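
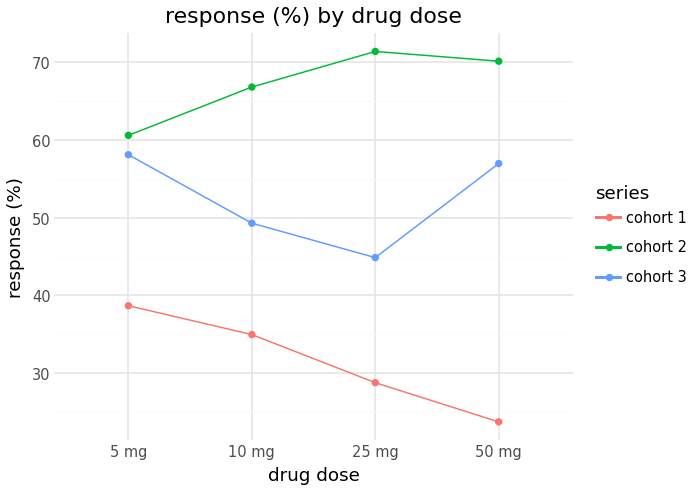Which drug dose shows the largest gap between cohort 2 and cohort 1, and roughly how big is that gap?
50 mg: cohort 2 ≈ 70, cohort 1 ≈ 25 → gap ≈ 45. Next-largest (25 mg) is only ≈ 40.

50 mg, ≈ 45 %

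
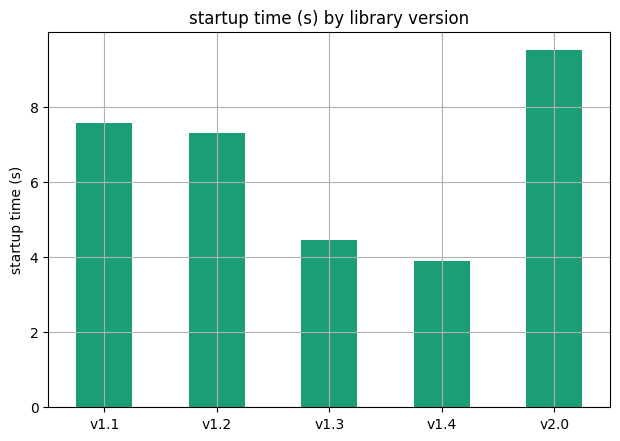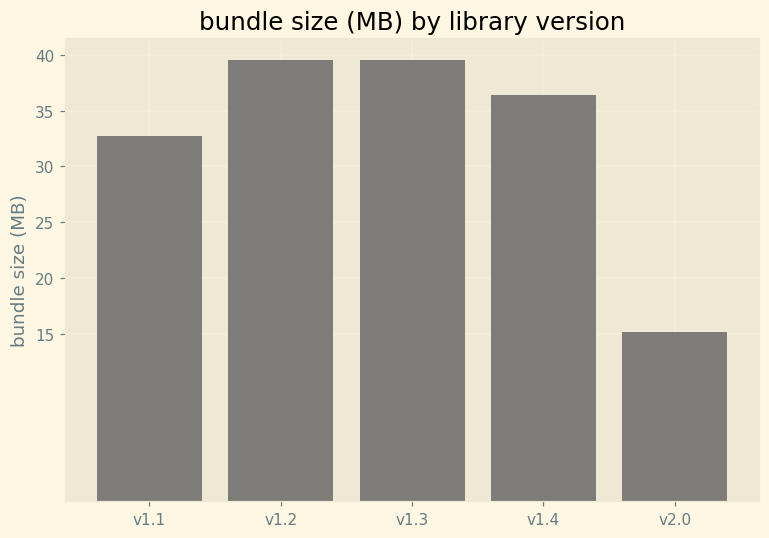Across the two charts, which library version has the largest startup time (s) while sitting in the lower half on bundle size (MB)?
Chart 2 median bundle size (MB) ≈ 35; below-median library versions: v1.1, v2.0. Among those, v2.0 has the highest startup time (s) (≈ 10).

v2.0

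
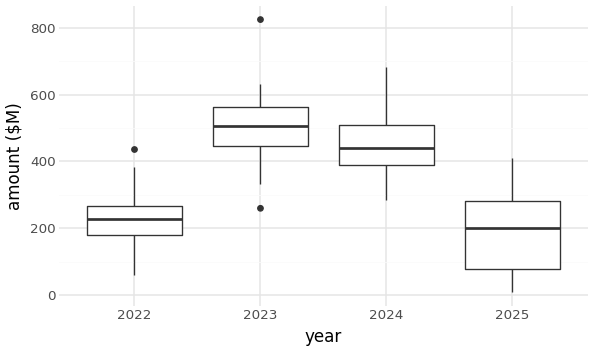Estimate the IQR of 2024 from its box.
≈ 100

Q3 ≈ 500, Q1 ≈ 400; IQR ≈ 100.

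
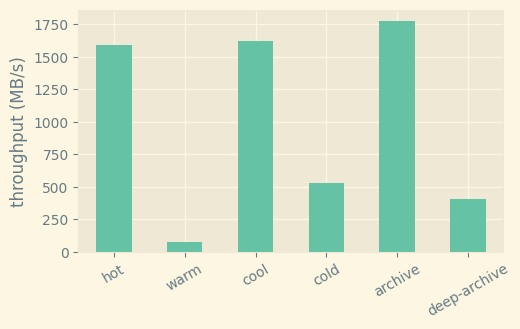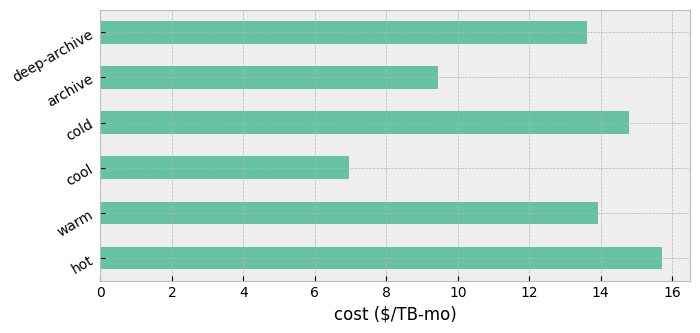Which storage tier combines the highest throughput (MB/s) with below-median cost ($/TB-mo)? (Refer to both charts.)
Chart 2 median cost ($/TB-mo) ≈ 14; below-median storage tiers: cool, archive, deep-archive. Among those, archive has the highest throughput (MB/s) (≈ 1800).

archive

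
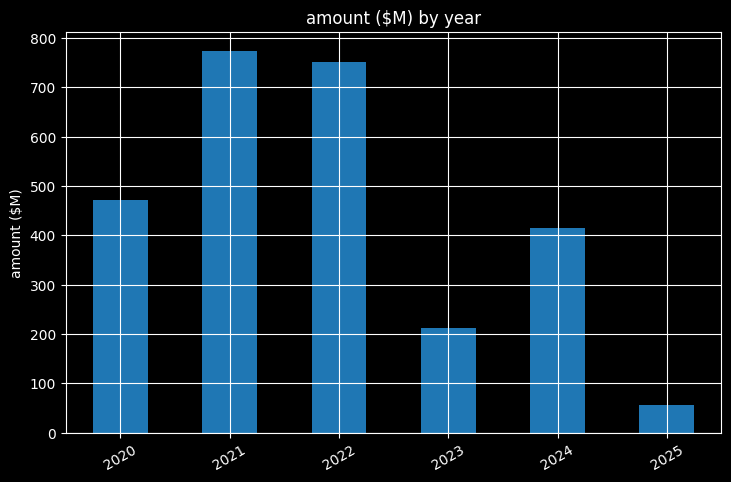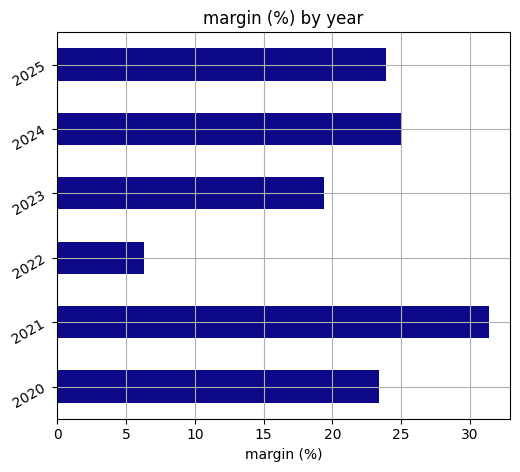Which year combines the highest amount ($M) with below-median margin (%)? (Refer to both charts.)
Chart 2 median margin (%) ≈ 25; below-median years: 2020, 2022, 2023. Among those, 2022 has the highest amount ($M) (≈ 800).

2022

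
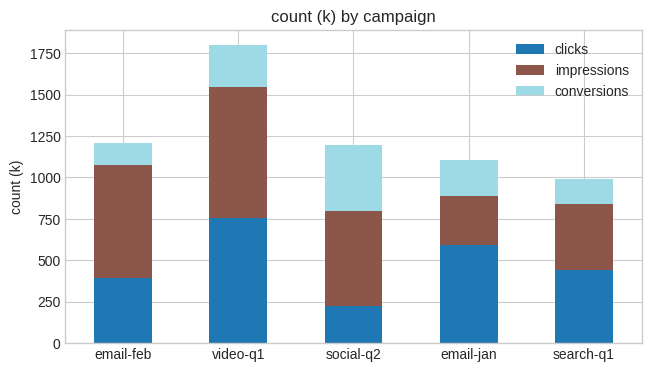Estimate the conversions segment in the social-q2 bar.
≈ 400

conversions top ≈ 1200, bottom ≈ 800; segment ≈ 400.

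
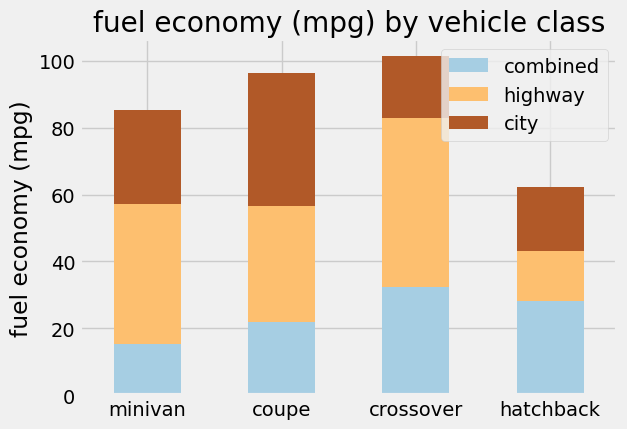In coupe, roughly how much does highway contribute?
≈ 40

highway top ≈ 60, bottom ≈ 20; segment ≈ 40.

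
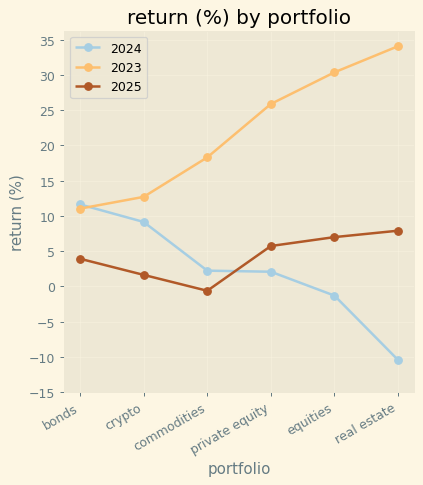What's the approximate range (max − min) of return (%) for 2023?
Max real estate ≈ 35, min bonds ≈ 10; range ≈ 25.

≈ 25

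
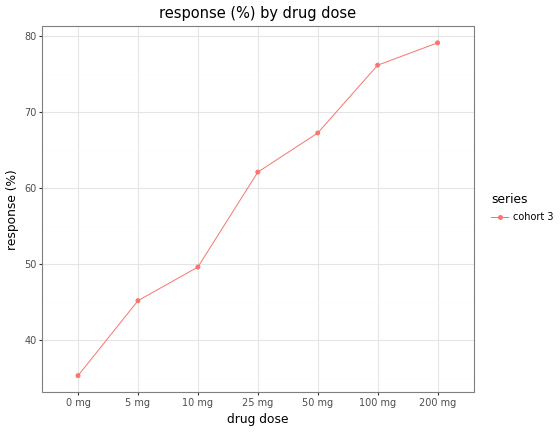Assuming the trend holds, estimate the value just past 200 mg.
≈ 87.5

Last three: 65, 75, 80 → slope ≈ 7.5/step → next ≈ 87.5.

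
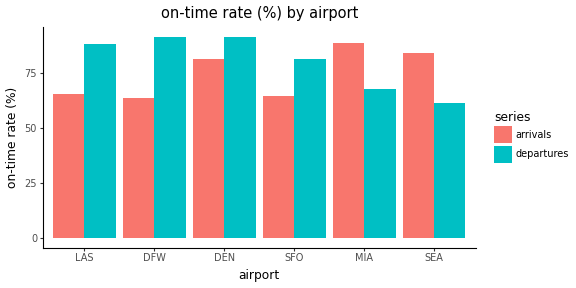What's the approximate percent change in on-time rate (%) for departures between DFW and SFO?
≈ -11.1%

DFW ≈ 90, SFO ≈ 80; (80 − 90) / 90 ≈ -11.1%.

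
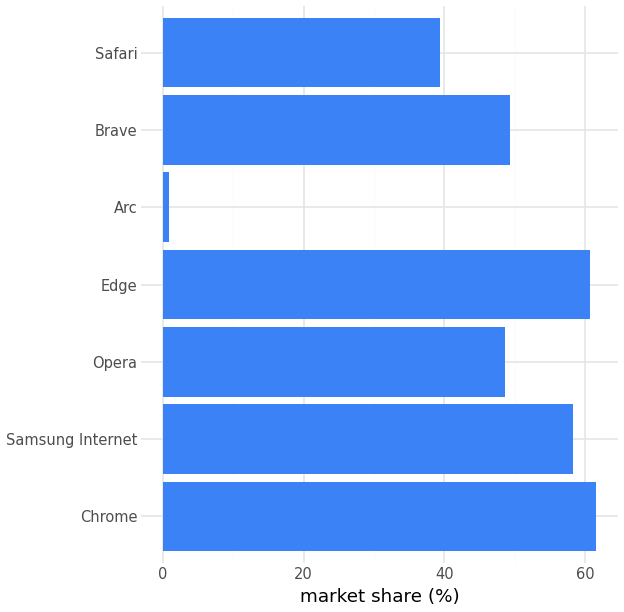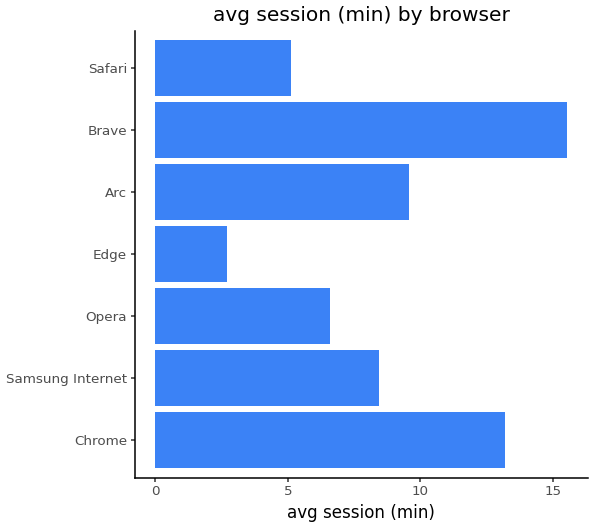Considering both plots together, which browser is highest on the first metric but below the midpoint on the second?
Edge

Chart 2 median avg session (min) ≈ 8; below-median browsers: Opera, Edge, Safari. Among those, Edge has the highest market share (%) (≈ 60).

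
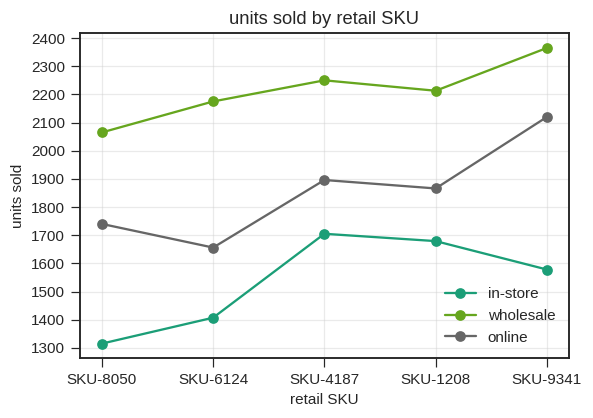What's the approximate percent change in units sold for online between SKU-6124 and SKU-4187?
≈ +11.8%

SKU-6124 ≈ 1700, SKU-4187 ≈ 1900; (1900 − 1700) / 1700 ≈ +11.8%.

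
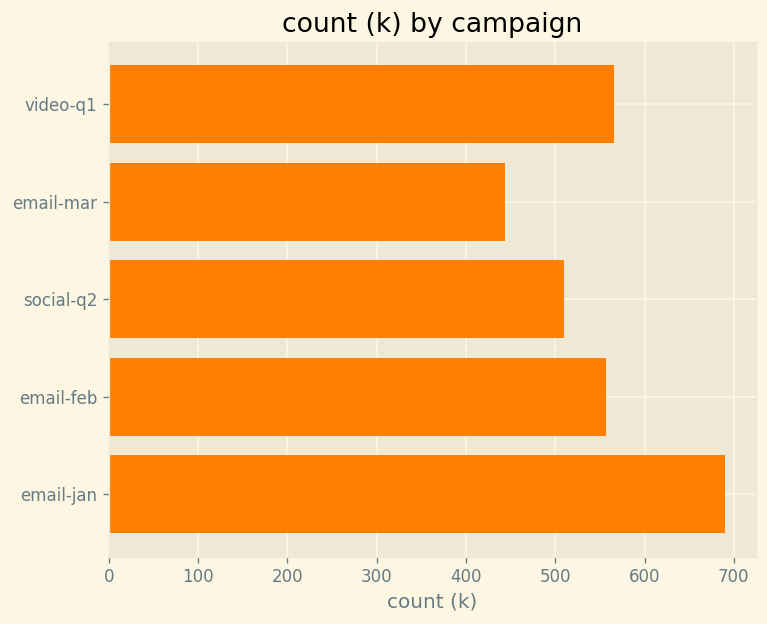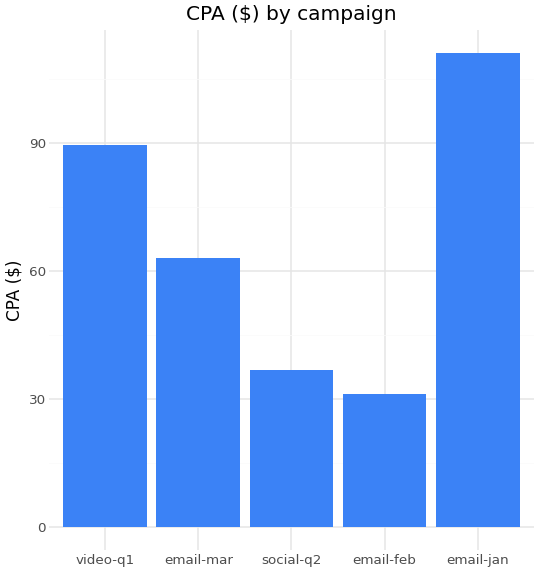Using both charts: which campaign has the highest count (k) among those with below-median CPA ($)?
Chart 2 median CPA ($) ≈ 60; below-median campaigns: social-q2, email-feb. Among those, email-feb has the highest count (k) (≈ 600).

email-feb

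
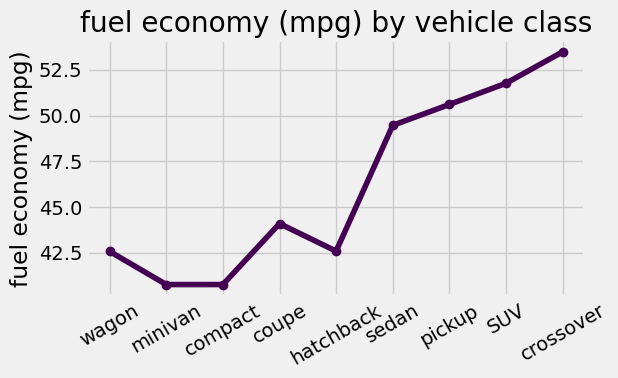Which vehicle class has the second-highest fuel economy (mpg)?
Top 3: crossover ≈ 54, SUV ≈ 52, pickup ≈ 50.

SUV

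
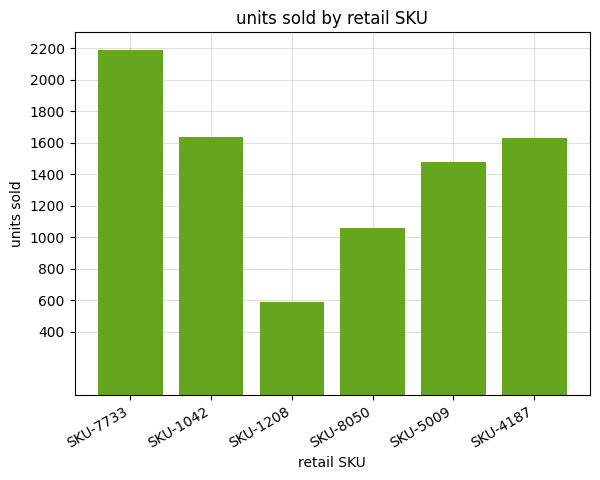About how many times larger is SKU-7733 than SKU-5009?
≈ 1.57×

SKU-7733 ≈ 2200, SKU-5009 ≈ 1400; 2200/1400 ≈ 1.57.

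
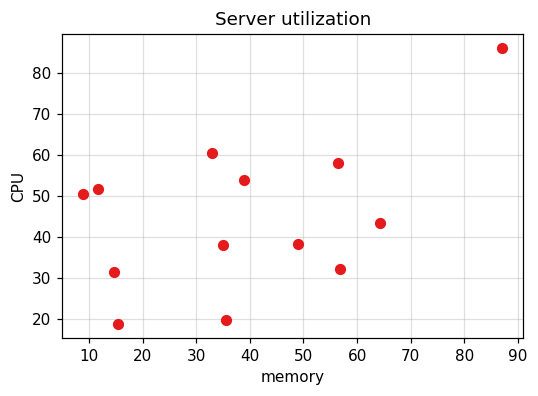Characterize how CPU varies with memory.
positive, moderate

Points are positively correlated; moderate (|r| ≈ 0.5).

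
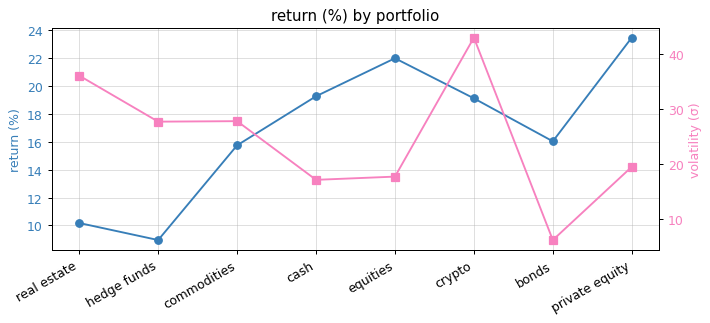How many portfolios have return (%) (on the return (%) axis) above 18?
Above 18: cash, equities, crypto, private equity.

4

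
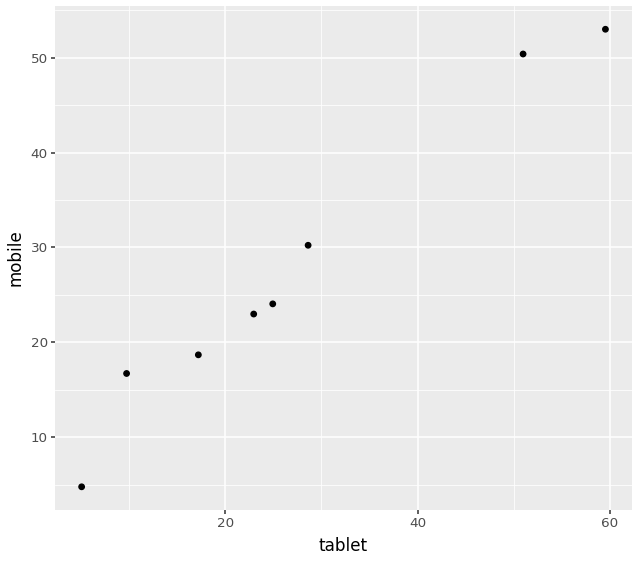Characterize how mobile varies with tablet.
positive, strong

Points are positively correlated; strong (|r| ≈ 1.0).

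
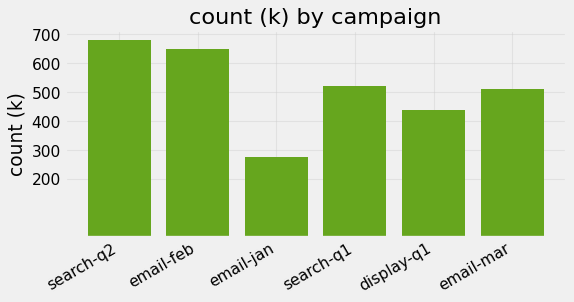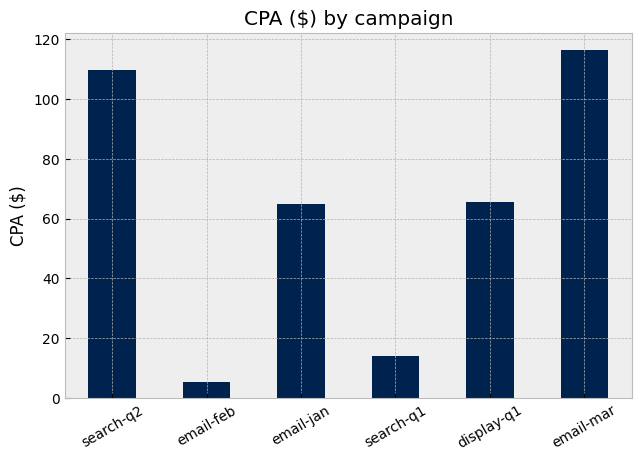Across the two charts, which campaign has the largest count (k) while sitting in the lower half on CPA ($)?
email-feb

Chart 2 median CPA ($) ≈ 60; below-median campaigns: email-feb, email-jan, search-q1. Among those, email-feb has the highest count (k) (≈ 600).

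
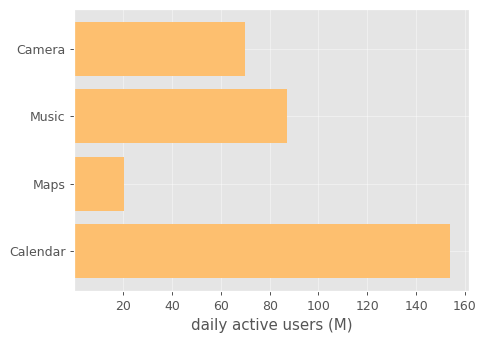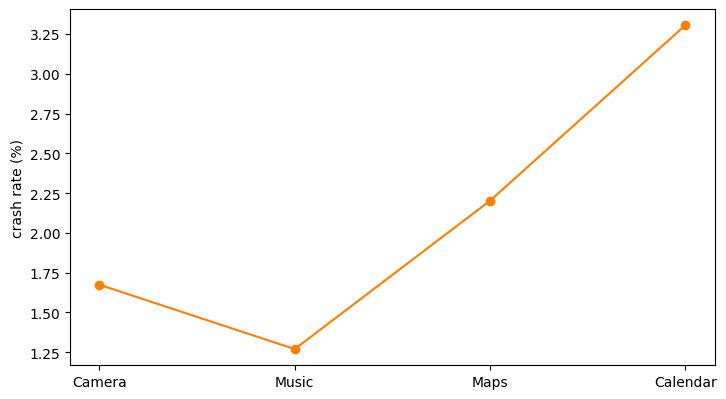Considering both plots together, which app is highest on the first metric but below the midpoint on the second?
Chart 2 median crash rate (%) ≈ 2; below-median apps: Camera, Music. Among those, Music has the highest daily active users (M) (≈ 80).

Music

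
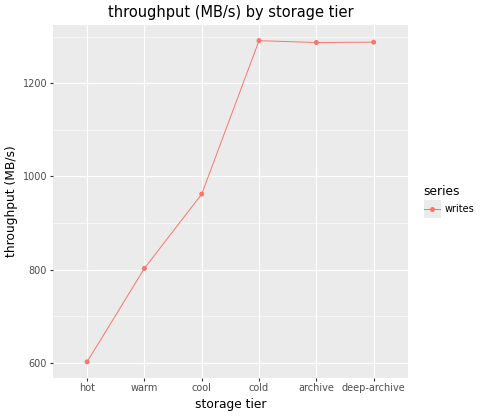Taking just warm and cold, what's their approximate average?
(800 + 1300) / 2 ≈ 1050.

≈ 1050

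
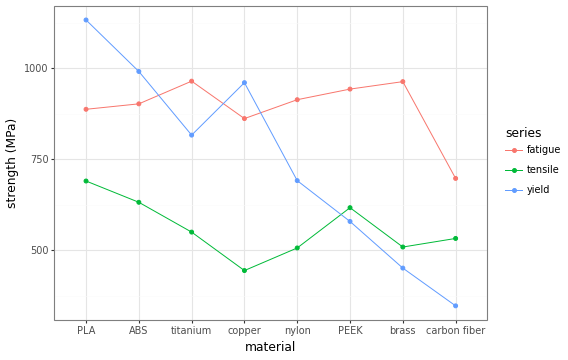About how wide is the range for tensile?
Max PLA ≈ 700, min copper ≈ 400; range ≈ 300.

≈ 300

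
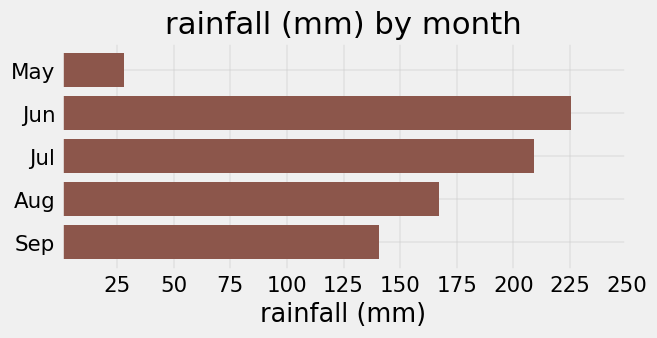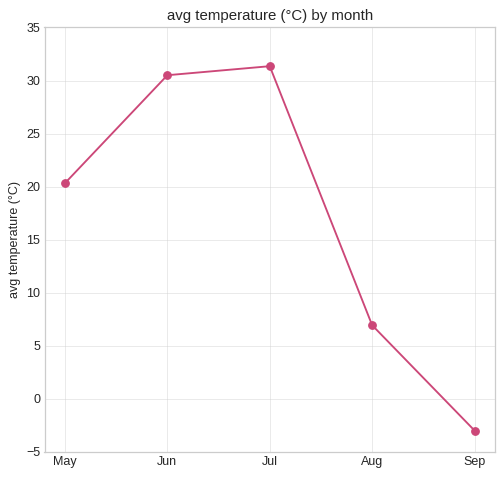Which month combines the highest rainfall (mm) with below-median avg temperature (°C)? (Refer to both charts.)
Aug

Chart 2 median avg temperature (°C) ≈ 20; below-median months: Aug, Sep. Among those, Aug has the highest rainfall (mm) (≈ 175).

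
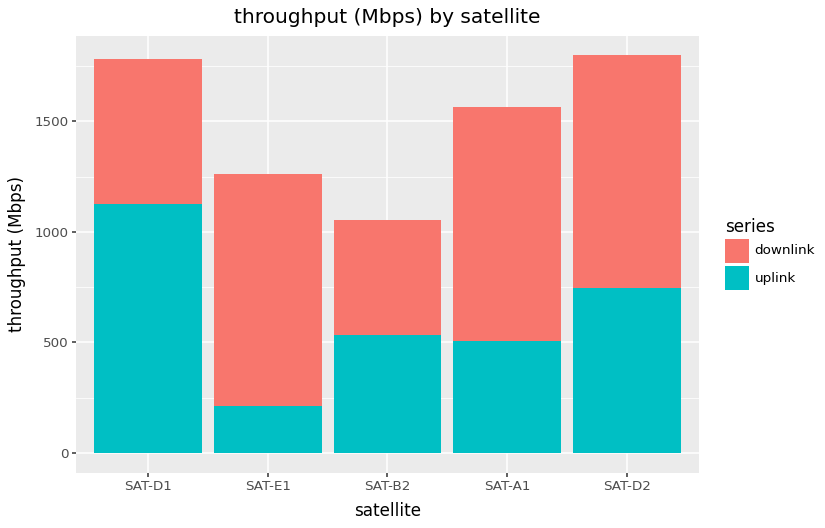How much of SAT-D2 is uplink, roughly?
≈ 800

uplink top ≈ 800, bottom ≈ 0; segment ≈ 800.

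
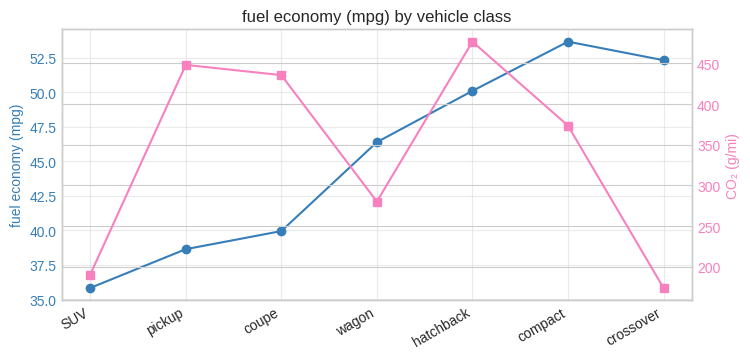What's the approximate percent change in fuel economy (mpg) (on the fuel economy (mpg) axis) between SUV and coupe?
SUV ≈ 36, coupe ≈ 40; (40 − 36) / 36 ≈ +11.1%.

≈ +11.1%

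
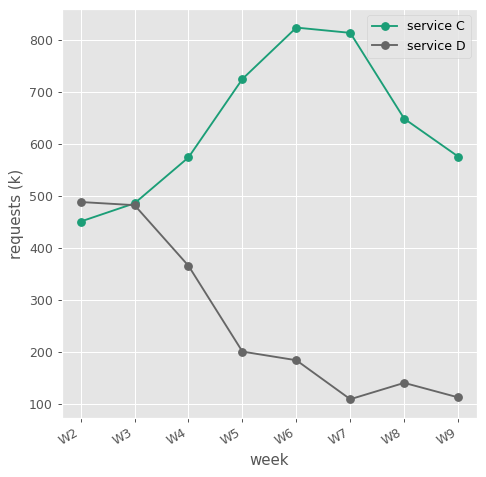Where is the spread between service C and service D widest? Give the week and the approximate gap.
W7: service C ≈ 800, service D ≈ 100 → gap ≈ 700. Next-largest (W6) is only ≈ 600.

W7, ≈ 700 k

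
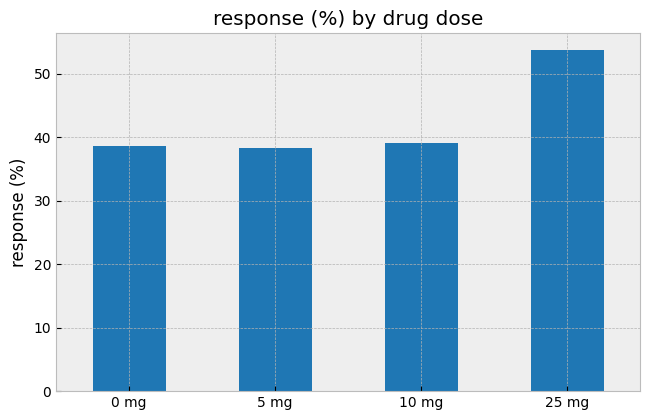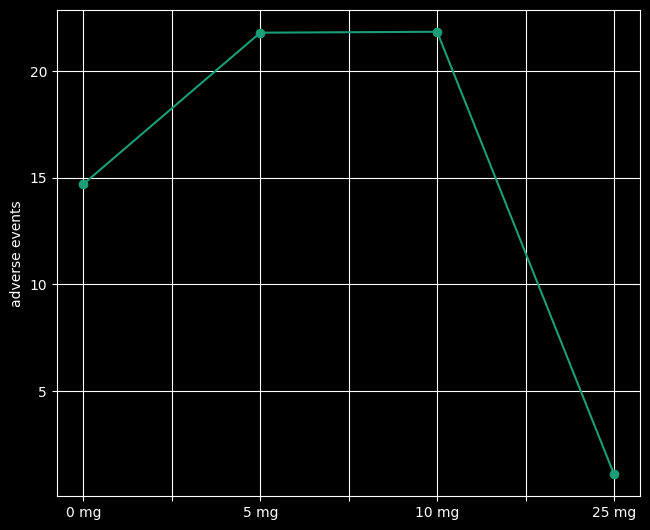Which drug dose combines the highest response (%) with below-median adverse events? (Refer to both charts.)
Chart 2 median adverse events ≈ 20; below-median drug doses: 0 mg, 25 mg. Among those, 25 mg has the highest response (%) (≈ 55).

25 mg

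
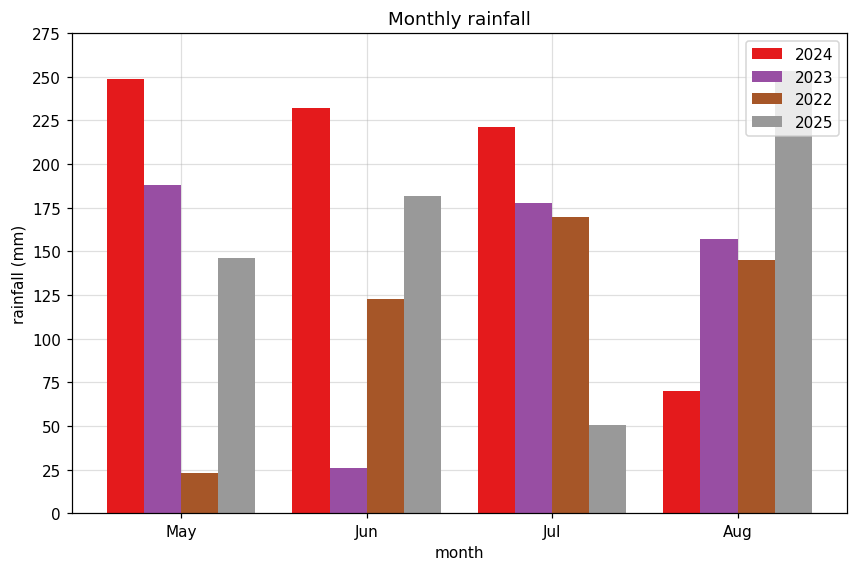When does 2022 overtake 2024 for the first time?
Jul: 2022 ≈ 175 vs 2024 ≈ 225 (not yet); Aug: 2022 ≈ 150 vs 2024 ≈ 75 (first crossover).

Aug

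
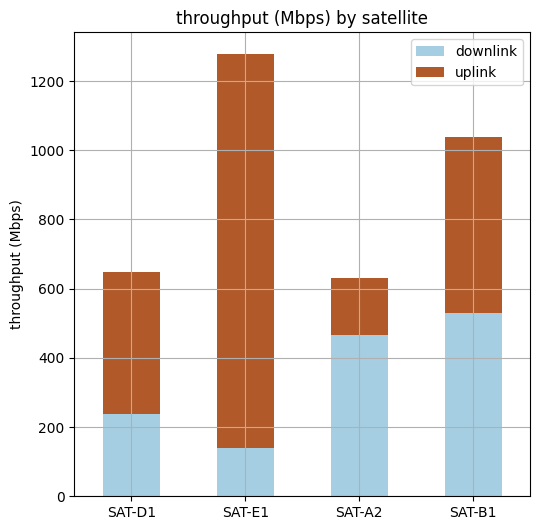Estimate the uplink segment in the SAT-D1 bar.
≈ 400

uplink top ≈ 600, bottom ≈ 200; segment ≈ 400.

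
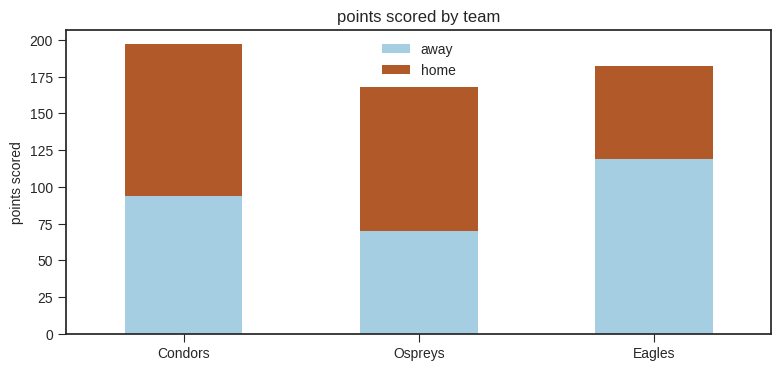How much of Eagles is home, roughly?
home top ≈ 180, bottom ≈ 120; segment ≈ 60.

≈ 60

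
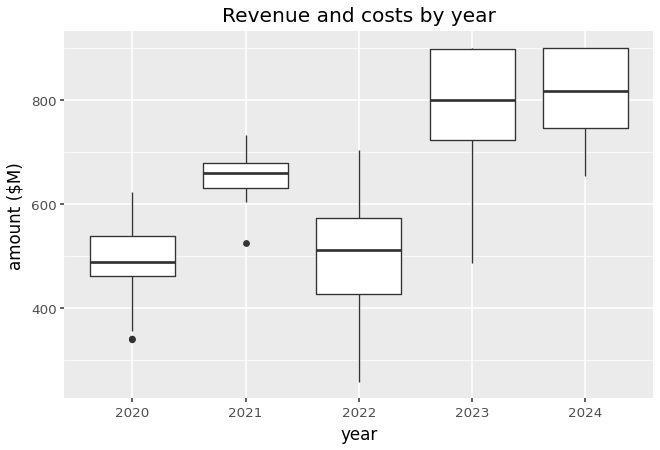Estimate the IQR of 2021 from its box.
Q3 ≈ 700, Q1 ≈ 650; IQR ≈ 50.

≈ 50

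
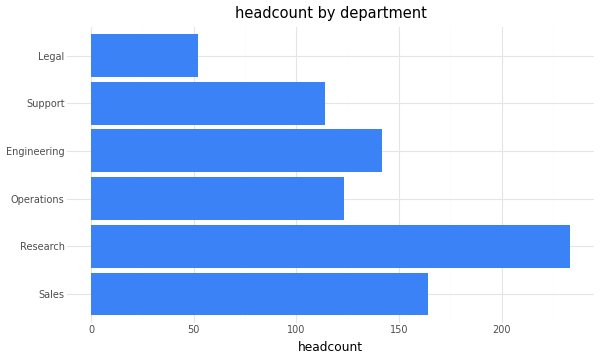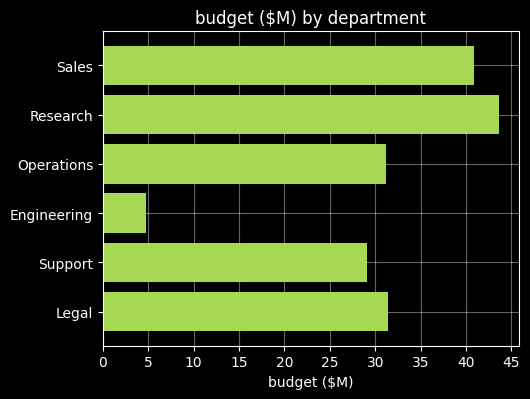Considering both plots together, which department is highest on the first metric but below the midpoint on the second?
Chart 2 median budget ($M) ≈ 30; below-median departments: Operations, Engineering, Support. Among those, Engineering has the highest headcount (≈ 150).

Engineering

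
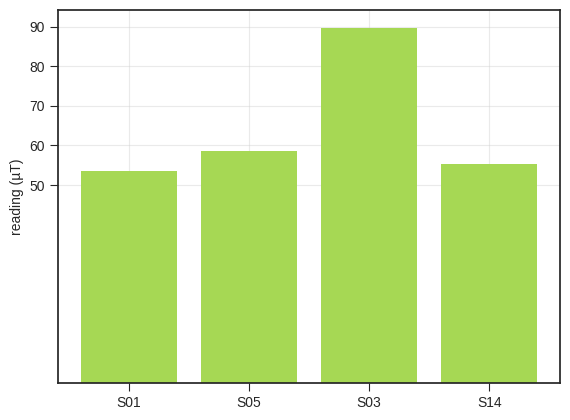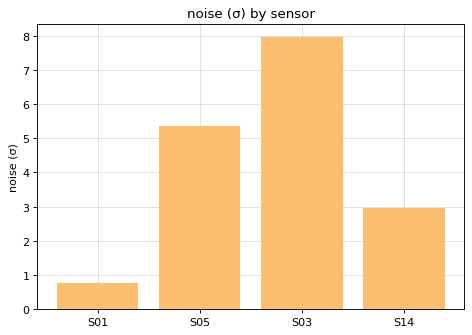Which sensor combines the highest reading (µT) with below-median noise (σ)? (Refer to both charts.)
Chart 2 median noise (σ) ≈ 4; below-median sensors: S01, S14. Among those, S14 has the highest reading (µT) (≈ 60).

S14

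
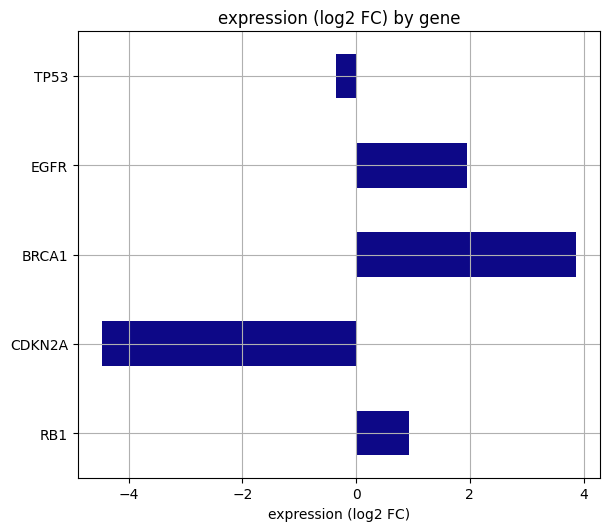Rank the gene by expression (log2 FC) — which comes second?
Top 3: BRCA1 ≈ 4, EGFR ≈ 2, RB1 ≈ 1.

EGFR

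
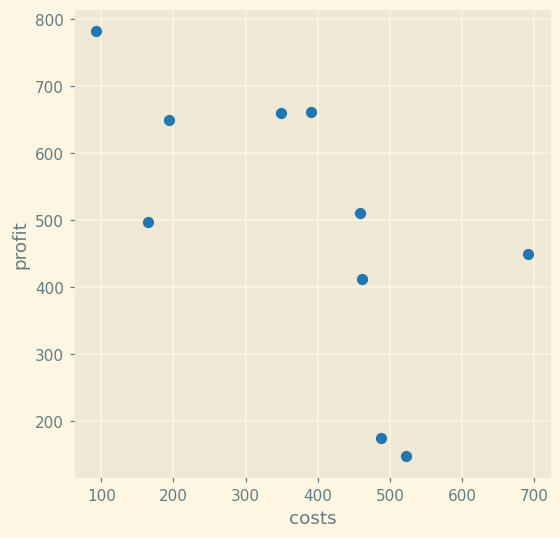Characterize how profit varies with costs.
negative, moderate

Points are negatively correlated; moderate (|r| ≈ 0.6).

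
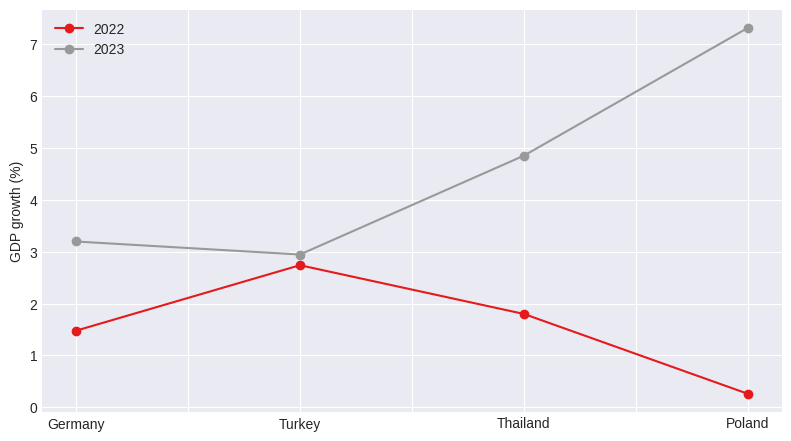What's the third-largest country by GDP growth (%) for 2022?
Top 4 for 2022: Turkey ≈ 3, Thailand ≈ 2, Germany ≈ 1, Poland ≈ 0.

Germany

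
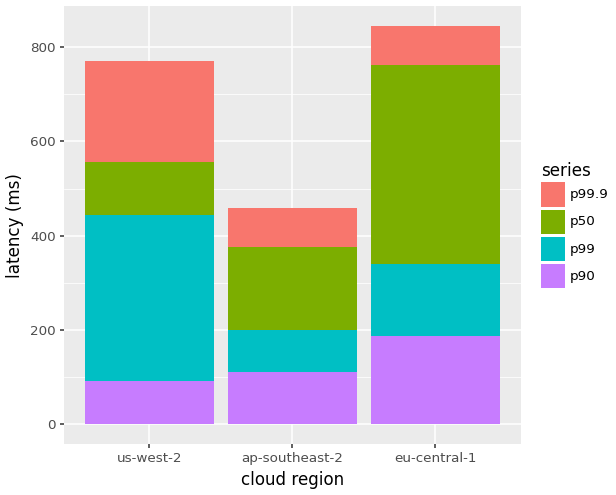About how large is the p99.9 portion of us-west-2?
≈ 200

p99.9 top ≈ 800, bottom ≈ 600; segment ≈ 200.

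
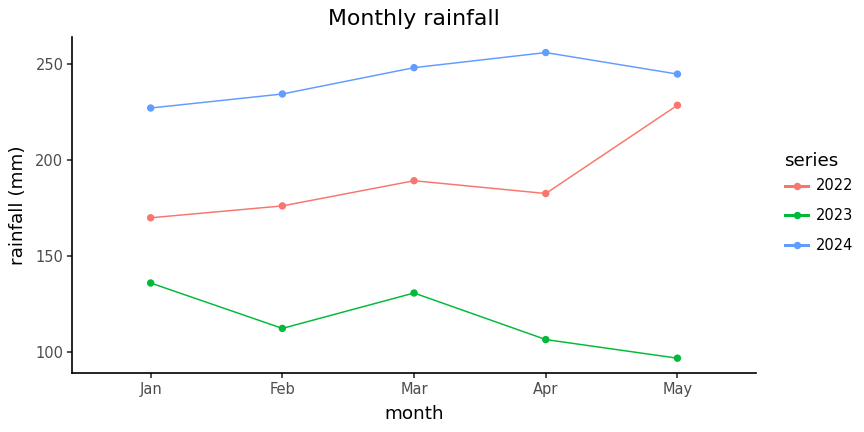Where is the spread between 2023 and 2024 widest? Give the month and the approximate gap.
Apr: 2023 ≈ 100, 2024 ≈ 260 → gap ≈ 160. Next-largest (May) is only ≈ 140.

Apr, ≈ 160 mm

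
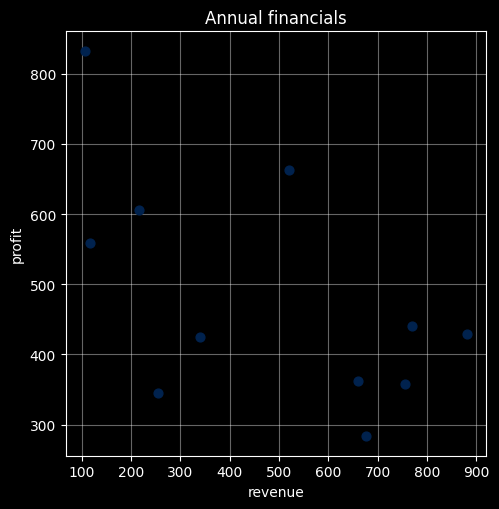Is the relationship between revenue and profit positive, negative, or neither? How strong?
negative, moderate

Points are negatively correlated; moderate (|r| ≈ 0.6).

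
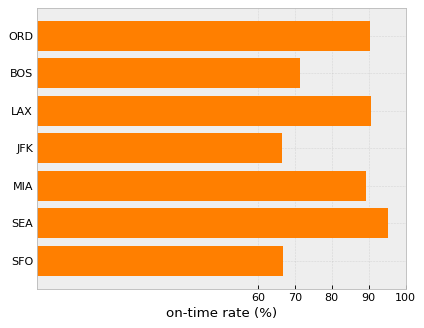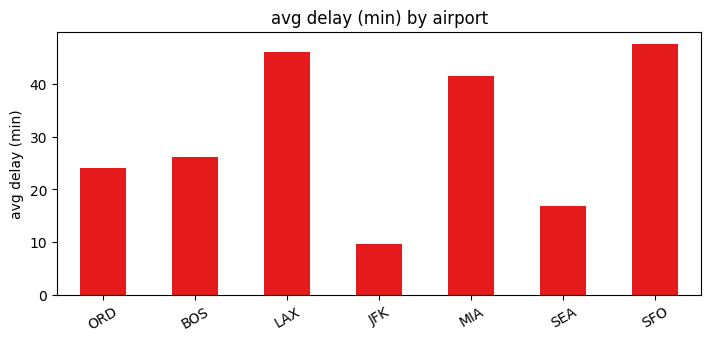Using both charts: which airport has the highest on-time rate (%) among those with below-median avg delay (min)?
SEA

Chart 2 median avg delay (min) ≈ 25; below-median airports: ORD, JFK, SEA. Among those, SEA has the highest on-time rate (%) (≈ 100).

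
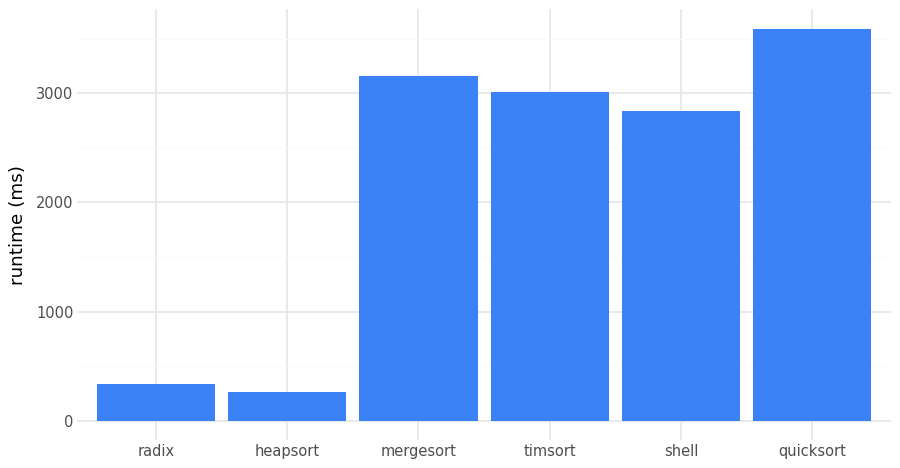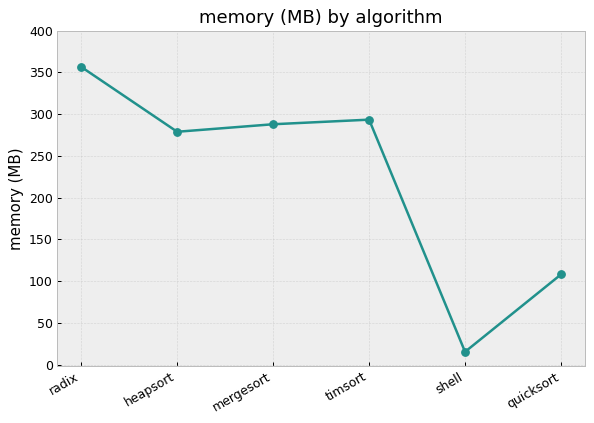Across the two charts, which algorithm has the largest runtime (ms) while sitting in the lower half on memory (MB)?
quicksort

Chart 2 median memory (MB) ≈ 300; below-median algorithms: heapsort, shell, quicksort. Among those, quicksort has the highest runtime (ms) (≈ 3500).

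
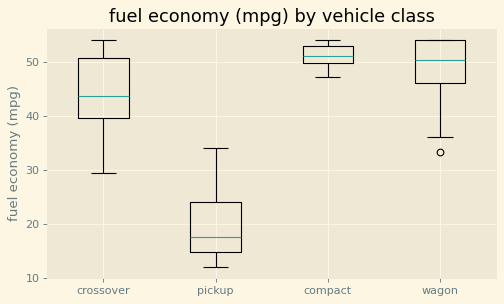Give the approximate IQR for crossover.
Q3 ≈ 50, Q1 ≈ 40; IQR ≈ 10.

≈ 10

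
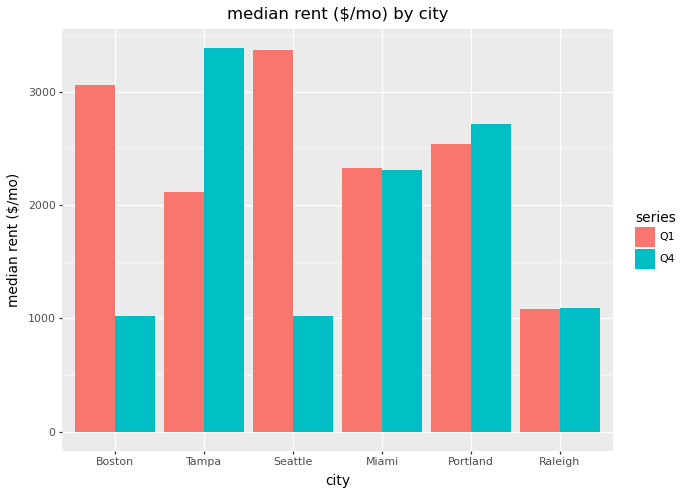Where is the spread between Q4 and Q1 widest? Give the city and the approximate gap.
Seattle, ≈ 2500 $/mo

Seattle: Q4 ≈ 1000, Q1 ≈ 3500 → gap ≈ 2500. Next-largest (Boston) is only ≈ 2000.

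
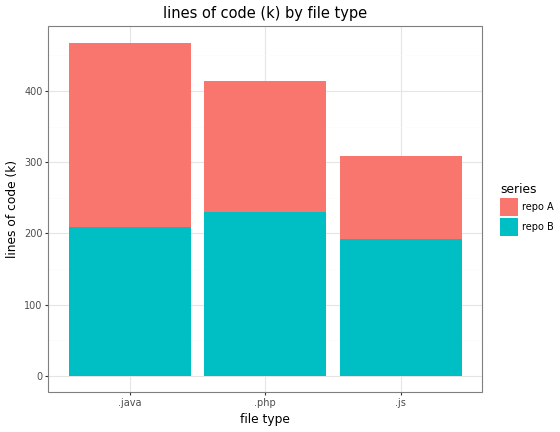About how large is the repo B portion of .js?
repo B top ≈ 200, bottom ≈ 0; segment ≈ 200.

≈ 200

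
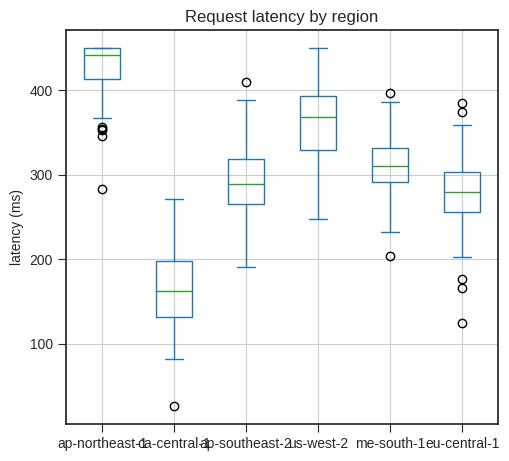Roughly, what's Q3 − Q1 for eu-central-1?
≈ 50

Q3 ≈ 300, Q1 ≈ 250; IQR ≈ 50.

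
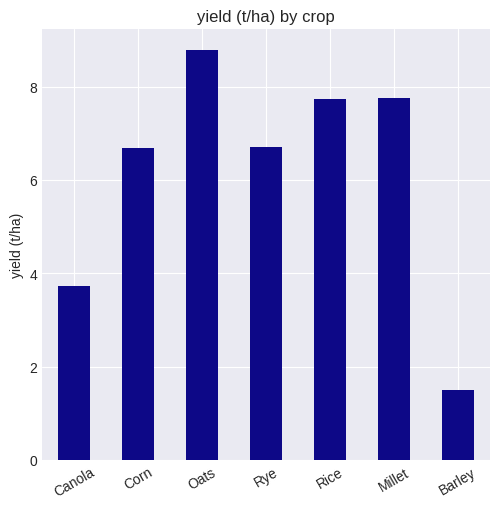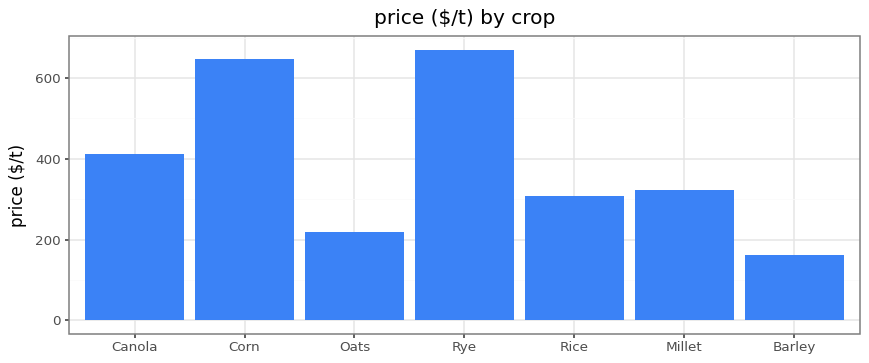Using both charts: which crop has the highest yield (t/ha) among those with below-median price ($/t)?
Chart 2 median price ($/t) ≈ 300; below-median crops: Oats, Rice, Barley. Among those, Oats has the highest yield (t/ha) (≈ 9).

Oats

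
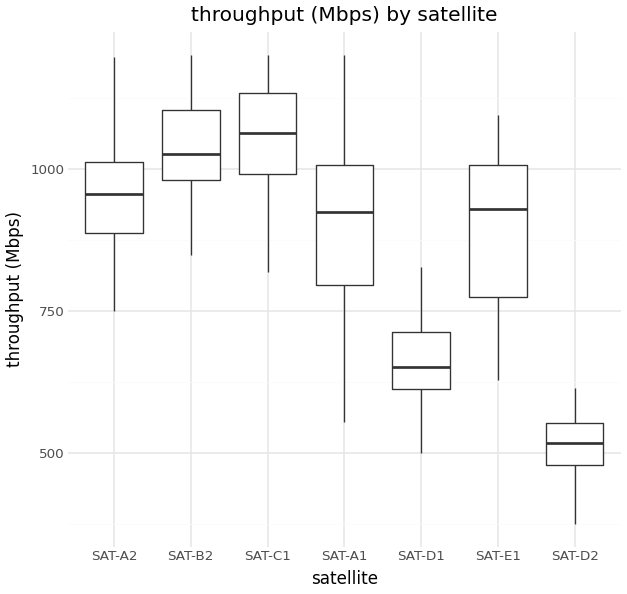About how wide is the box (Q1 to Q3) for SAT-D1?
Q3 ≈ 700, Q1 ≈ 600; IQR ≈ 100.

≈ 100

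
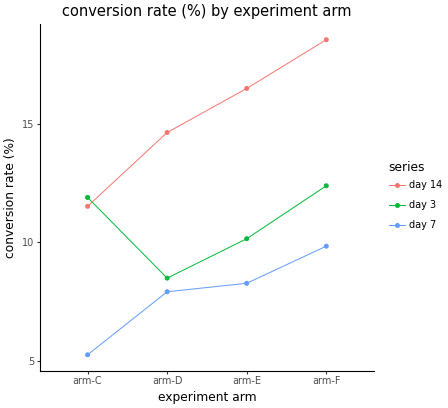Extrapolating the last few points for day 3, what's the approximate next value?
Last three: 8, 10, 12 → slope ≈ 2/step → next ≈ 14.

≈ 14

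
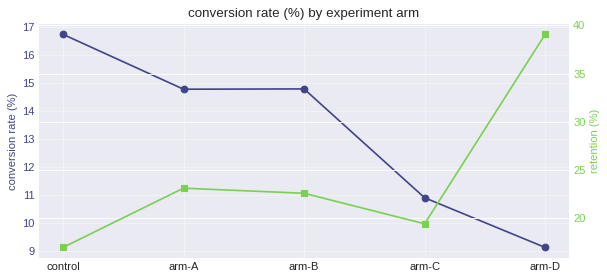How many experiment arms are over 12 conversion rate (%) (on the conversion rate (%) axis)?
3

Above 12: control, arm-A, arm-B.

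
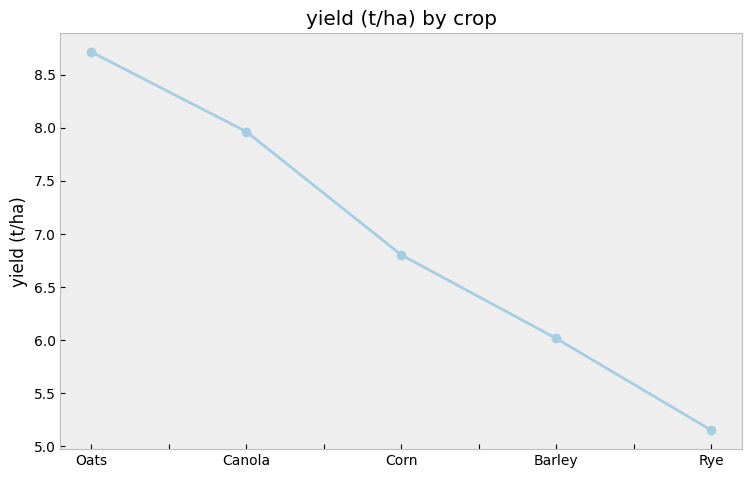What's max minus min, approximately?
Max Oats ≈ 8.5, min Rye ≈ 5.0; range ≈ 3.5.

≈ 3.5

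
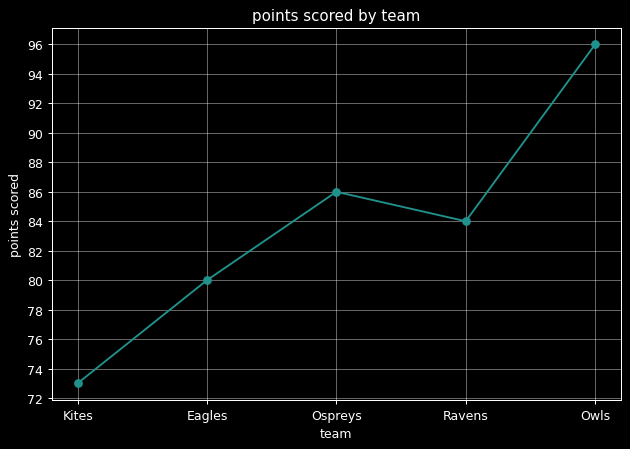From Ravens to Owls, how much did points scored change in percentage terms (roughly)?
Ravens ≈ 84, Owls ≈ 96; (96 − 84) / 84 ≈ +14.3%.

≈ +14.3%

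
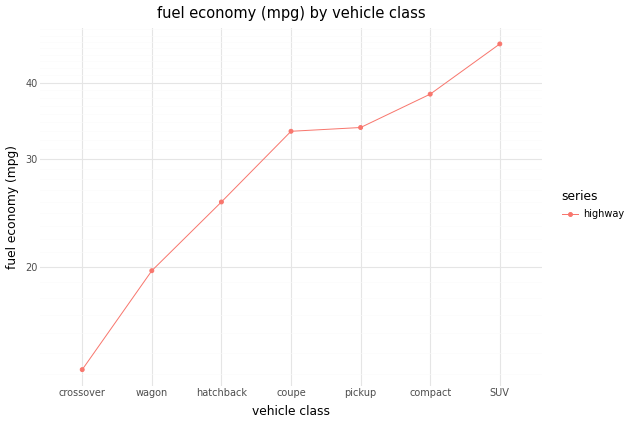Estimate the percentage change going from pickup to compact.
≈ +14.3%

pickup ≈ 35, compact ≈ 40; (40 − 35) / 35 ≈ +14.3%.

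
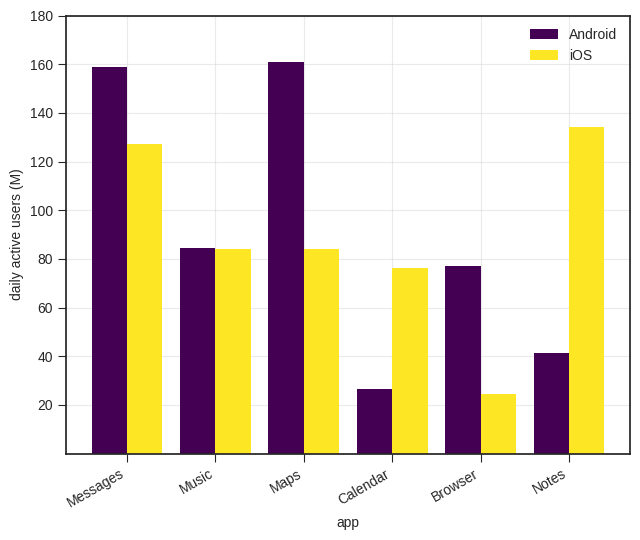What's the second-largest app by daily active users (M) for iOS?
Messages

Top 3 for iOS: Notes ≈ 140, Messages ≈ 120, Maps ≈ 80.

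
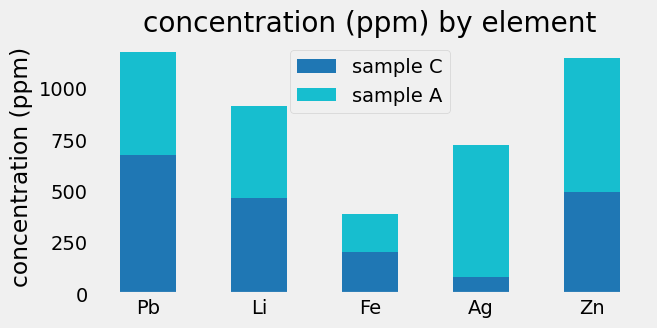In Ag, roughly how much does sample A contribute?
sample A top ≈ 700, bottom ≈ 100; segment ≈ 600.

≈ 600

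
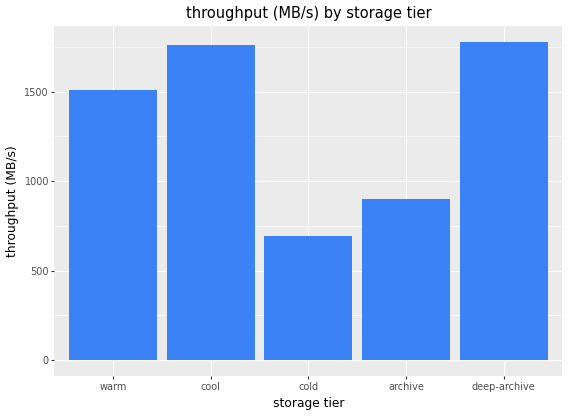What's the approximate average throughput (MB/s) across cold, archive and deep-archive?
(600 + 800 + 1800) / 3 ≈ 1067.

≈ 1067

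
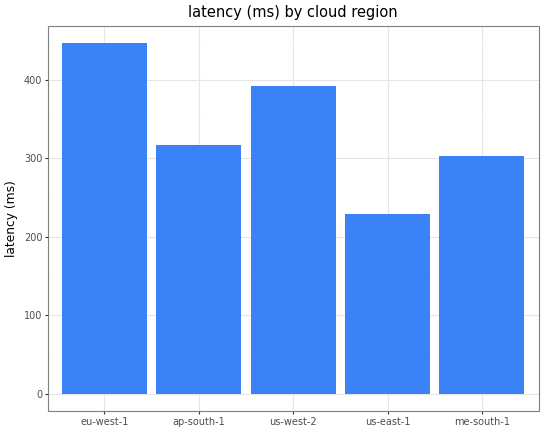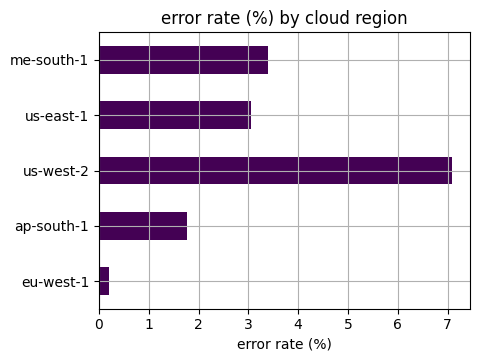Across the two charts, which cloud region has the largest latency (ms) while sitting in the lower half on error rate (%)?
eu-west-1

Chart 2 median error rate (%) ≈ 3; below-median cloud regions: eu-west-1, ap-south-1. Among those, eu-west-1 has the highest latency (ms) (≈ 450).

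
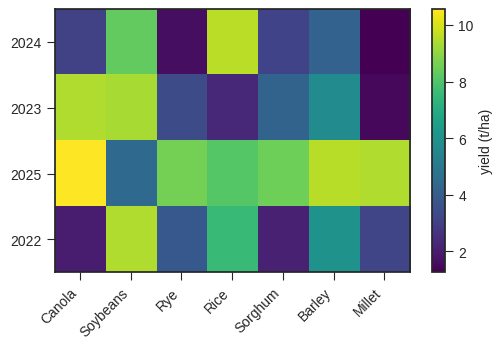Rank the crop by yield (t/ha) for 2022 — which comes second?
Top 3 for 2022: Soybeans ≈ 9, Rice ≈ 8, Barley ≈ 6.

Rice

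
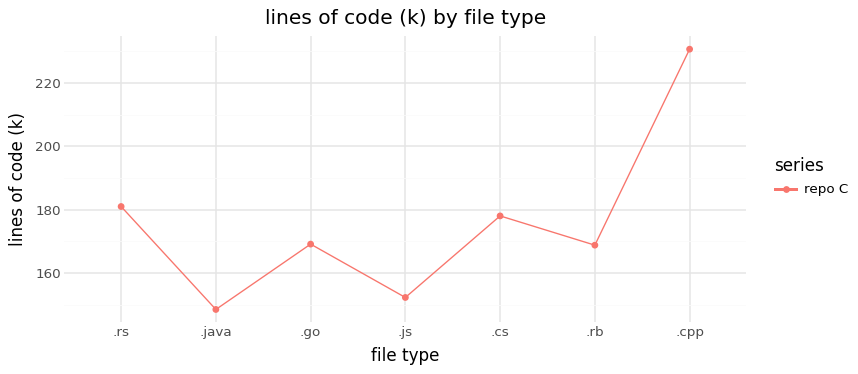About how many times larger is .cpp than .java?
.cpp ≈ 230, .java ≈ 150; 230/150 ≈ 1.53.

≈ 1.53×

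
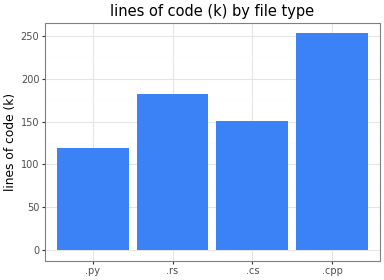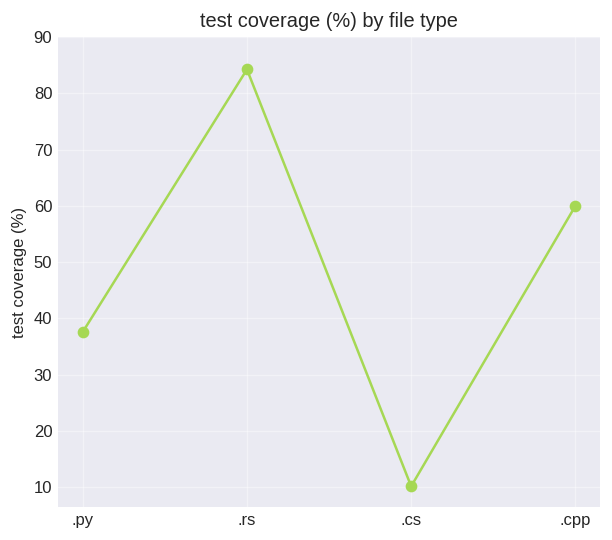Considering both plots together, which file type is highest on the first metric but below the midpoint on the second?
.cs

Chart 2 median test coverage (%) ≈ 50; below-median file types: .py, .cs. Among those, .cs has the highest lines of code (k) (≈ 150).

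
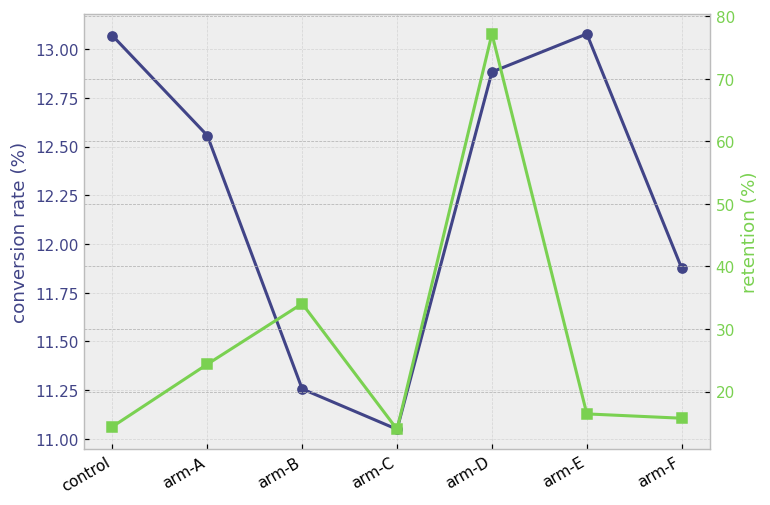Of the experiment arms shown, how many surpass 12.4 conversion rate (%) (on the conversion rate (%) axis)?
Above 12.4: control, arm-A, arm-D, arm-E.

4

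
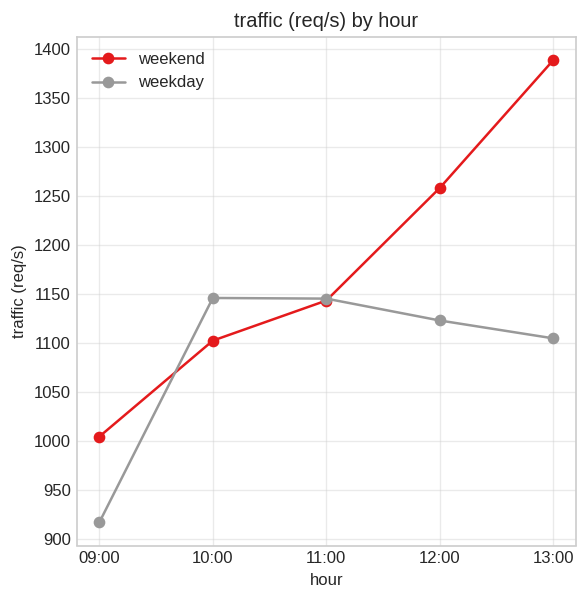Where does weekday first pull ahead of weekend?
09:00: weekday ≈ 900 vs weekend ≈ 1000 (not yet); 10:00: weekday ≈ 1150 vs weekend ≈ 1100 (first crossover).

10:00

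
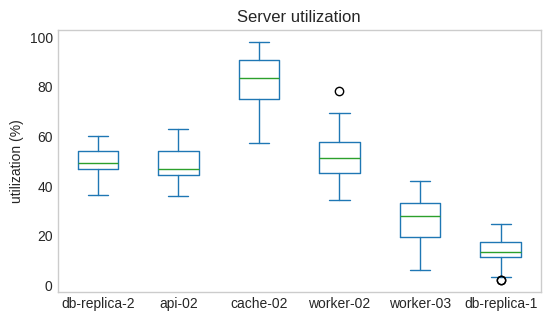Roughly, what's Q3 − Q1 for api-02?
Q3 ≈ 50, Q1 ≈ 40; IQR ≈ 10.

≈ 10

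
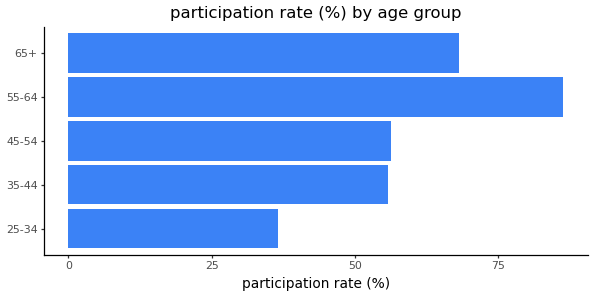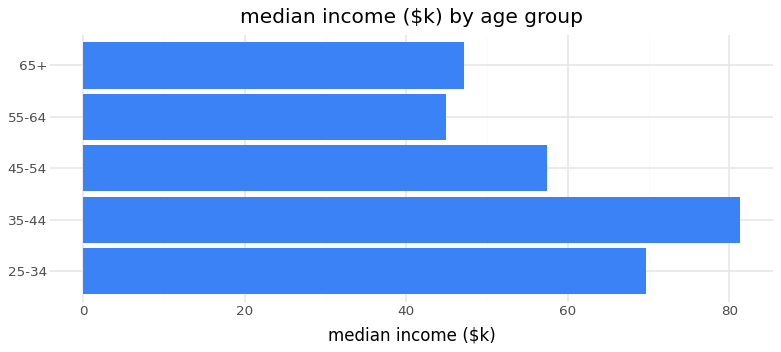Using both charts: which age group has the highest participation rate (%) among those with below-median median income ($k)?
55-64

Chart 2 median median income ($k) ≈ 60; below-median age groups: 55-64, 65+. Among those, 55-64 has the highest participation rate (%) (≈ 90).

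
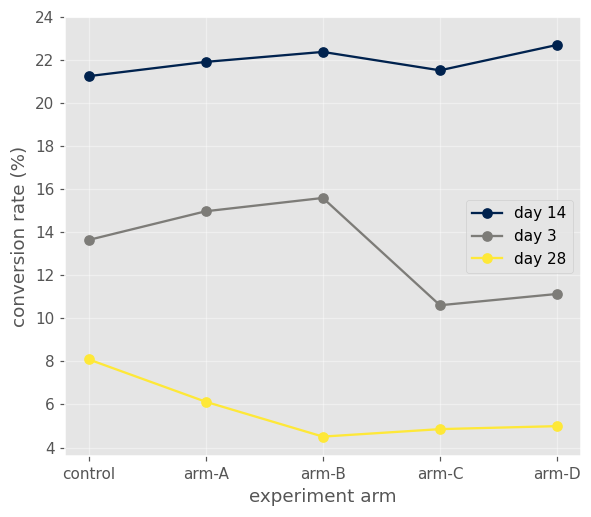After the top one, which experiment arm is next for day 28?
Top 3 for day 28: control ≈ 8, arm-A ≈ 6, arm-D ≈ 4.

arm-A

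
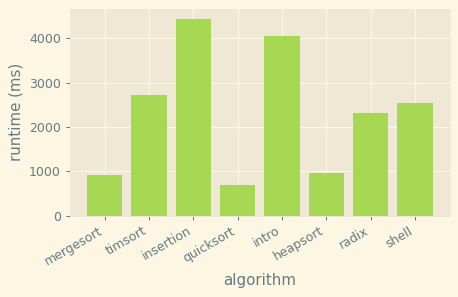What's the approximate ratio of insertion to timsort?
insertion ≈ 4500, timsort ≈ 2500; 4500/2500 ≈ 1.8.

≈ 1.8×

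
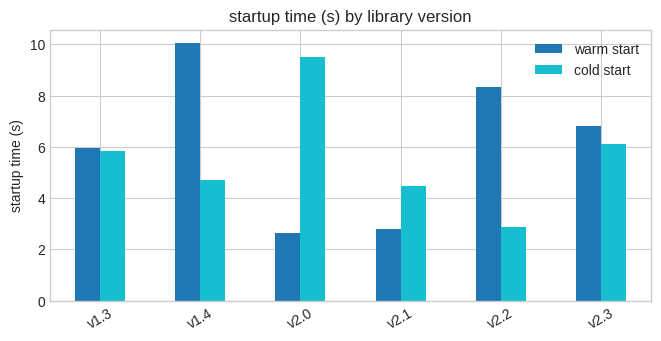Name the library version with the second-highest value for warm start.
Top 3 for warm start: v1.4 ≈ 10, v2.2 ≈ 8, v2.3 ≈ 7.

v2.2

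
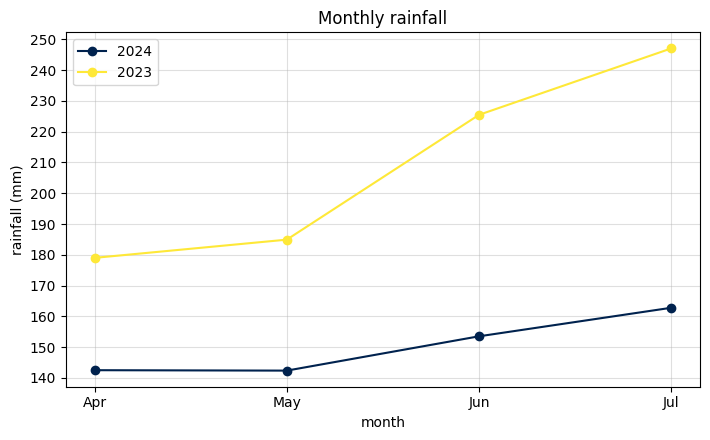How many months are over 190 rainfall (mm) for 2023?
2

Above 190: Jun, Jul.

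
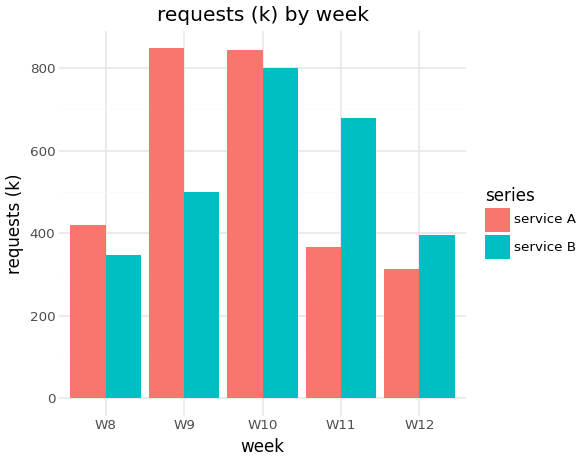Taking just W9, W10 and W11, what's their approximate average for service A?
(800 + 800 + 400) / 3 ≈ 667.

≈ 667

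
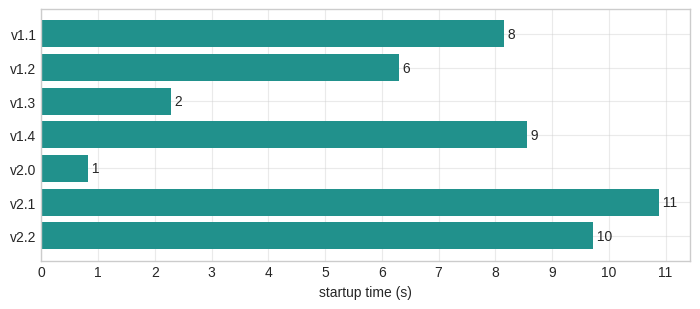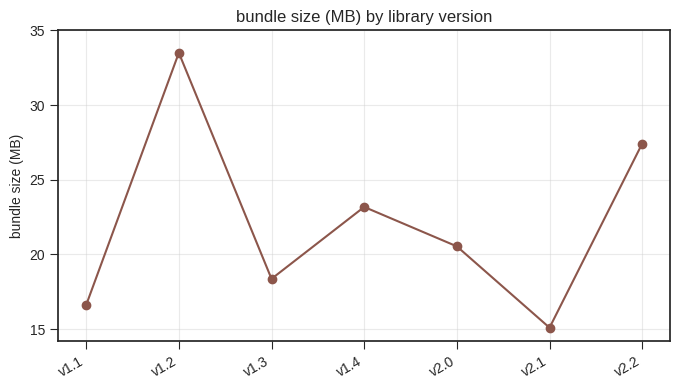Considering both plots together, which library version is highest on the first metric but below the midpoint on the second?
v2.1

Chart 2 median bundle size (MB) ≈ 20; below-median library versions: v1.1, v1.3, v2.1. Among those, v2.1 has the highest startup time (s) (≈ 11).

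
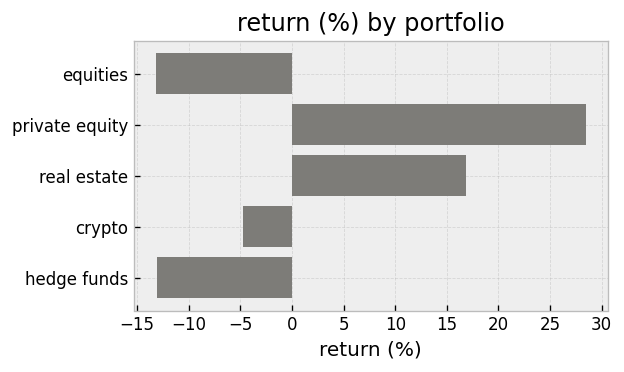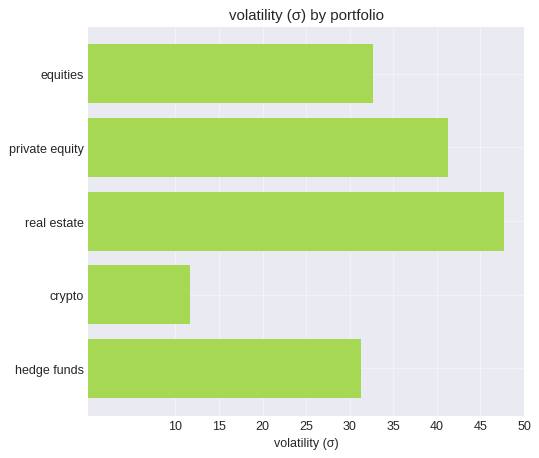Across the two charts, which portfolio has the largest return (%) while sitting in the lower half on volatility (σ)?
Chart 2 median volatility (σ) ≈ 35; below-median portfolios: crypto, hedge funds. Among those, crypto has the highest return (%) (≈ -5).

crypto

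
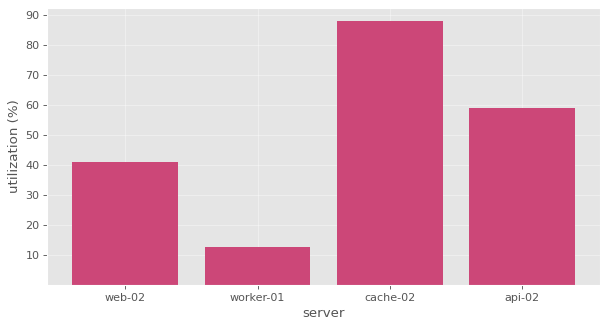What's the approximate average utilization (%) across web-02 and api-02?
(40 + 60) / 2 ≈ 50.

≈ 50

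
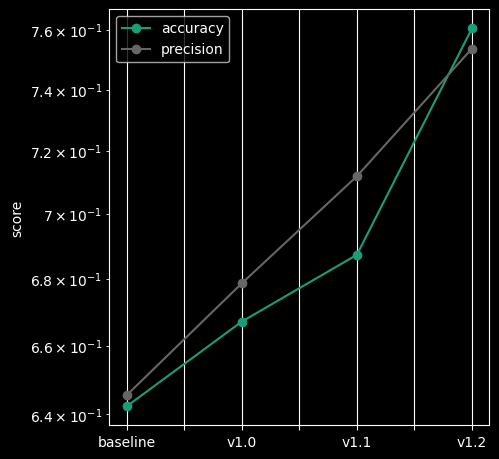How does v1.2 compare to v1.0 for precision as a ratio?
v1.2 ≈ 0.75, v1.0 ≈ 0.68; 0.75/0.68 ≈ 1.1.

≈ 1.1×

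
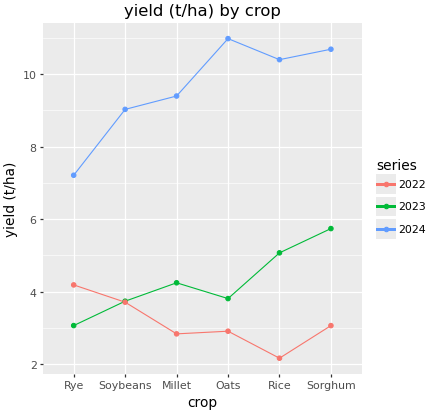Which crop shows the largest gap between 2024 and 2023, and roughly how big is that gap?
Oats, ≈ 7 t/ha

Oats: 2024 ≈ 11, 2023 ≈ 4 → gap ≈ 7. Next-largest (Rice) is only ≈ 5.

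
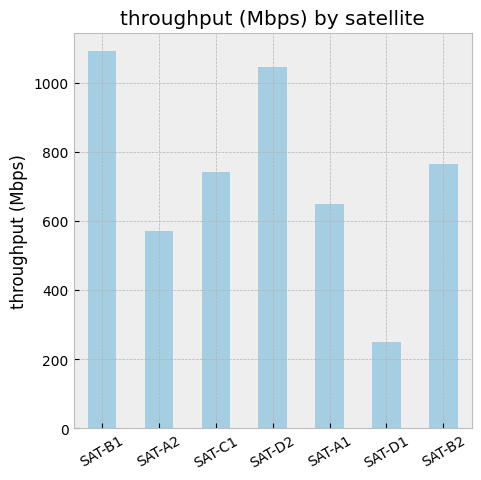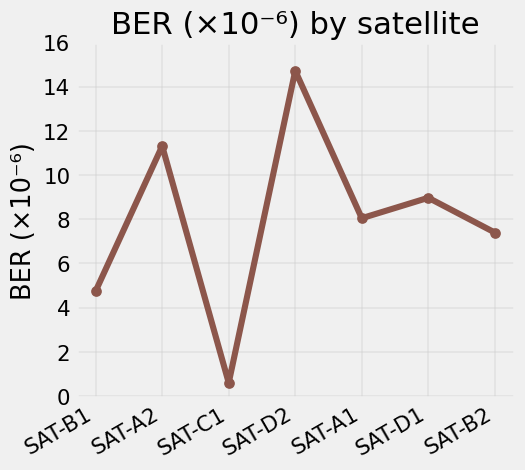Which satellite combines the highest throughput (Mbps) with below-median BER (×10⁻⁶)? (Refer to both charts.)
SAT-B1

Chart 2 median BER (×10⁻⁶) ≈ 8; below-median satellites: SAT-B1, SAT-C1, SAT-B2. Among those, SAT-B1 has the highest throughput (Mbps) (≈ 1100).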